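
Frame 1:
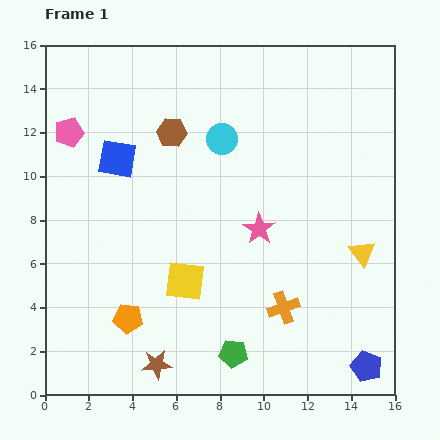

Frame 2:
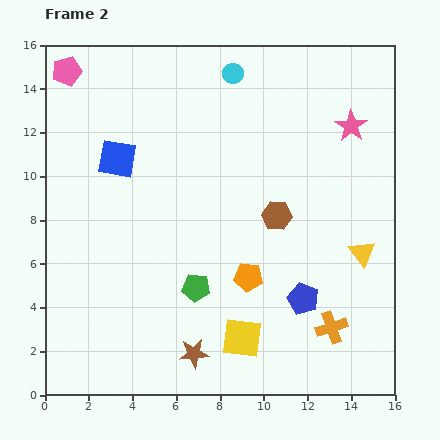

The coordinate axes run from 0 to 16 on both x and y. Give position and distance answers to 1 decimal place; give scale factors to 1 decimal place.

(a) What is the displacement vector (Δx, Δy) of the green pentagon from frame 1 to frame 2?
(-1.7, 3.0)

The green pentagon was at (8.6, 1.9) in frame 1 and (6.9, 4.9) in frame 2.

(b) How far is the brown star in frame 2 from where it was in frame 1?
1.8

The brown star moved from (5.1, 1.4) to (6.8, 1.9), a distance of √(1.7² + 0.5²) ≈ 1.8.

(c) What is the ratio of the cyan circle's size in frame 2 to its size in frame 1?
0.7×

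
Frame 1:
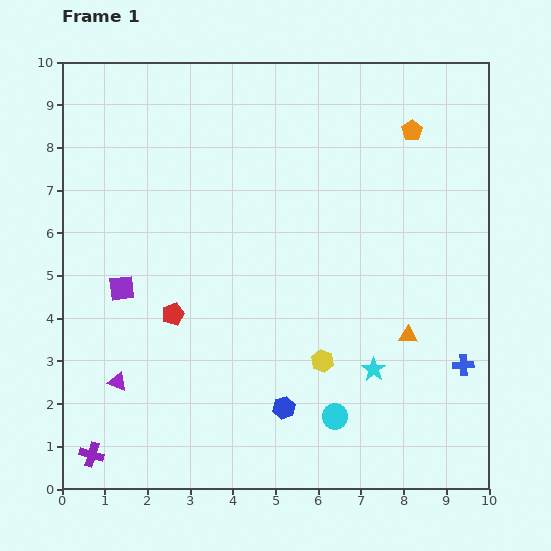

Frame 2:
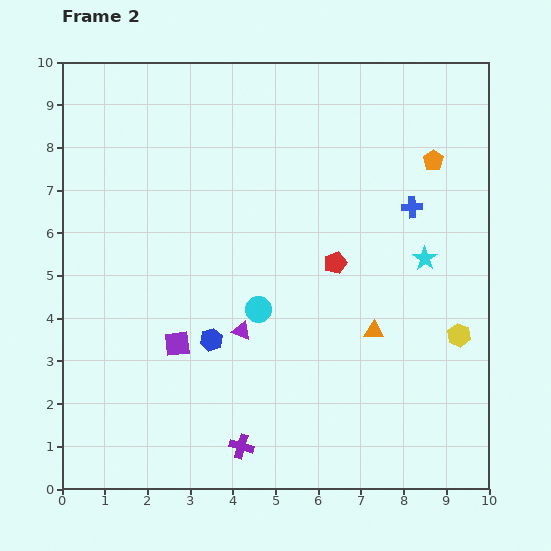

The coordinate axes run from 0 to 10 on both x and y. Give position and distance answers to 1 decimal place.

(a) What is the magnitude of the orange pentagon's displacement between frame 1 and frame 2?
0.9

The orange pentagon moved from (8.2, 8.4) to (8.7, 7.7), a distance of √(0.5² + 0.7²) ≈ 0.9.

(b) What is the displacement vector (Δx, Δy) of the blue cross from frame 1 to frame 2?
(-1.2, 3.7)

The blue cross was at (9.4, 2.9) in frame 1 and (8.2, 6.6) in frame 2.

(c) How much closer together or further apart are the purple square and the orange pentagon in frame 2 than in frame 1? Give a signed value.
-0.3

Distance in frame 1: 7.7. Distance in frame 2: 7.4.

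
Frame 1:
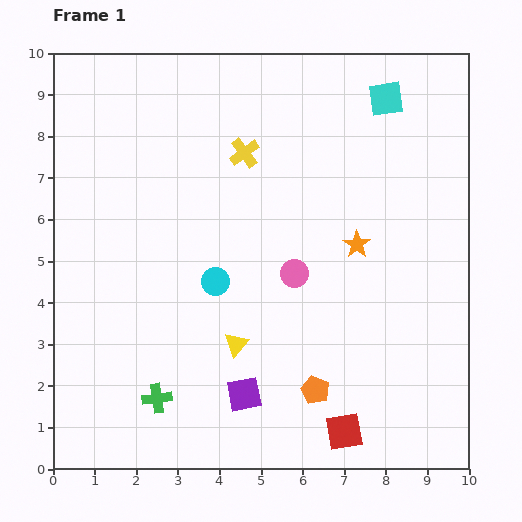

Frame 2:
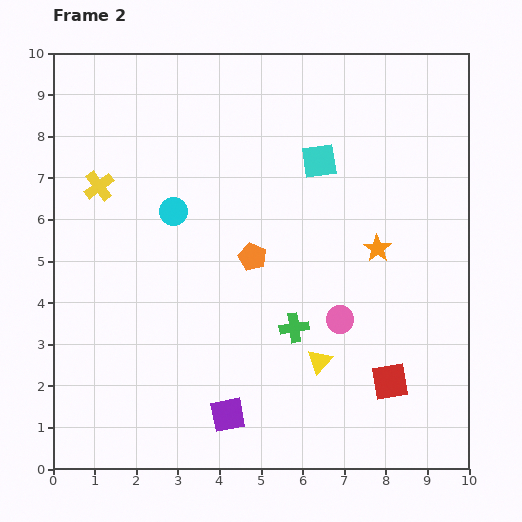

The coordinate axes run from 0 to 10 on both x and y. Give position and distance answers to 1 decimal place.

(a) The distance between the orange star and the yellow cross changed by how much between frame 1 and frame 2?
+3.4

Distance in frame 1: 3.5. Distance in frame 2: 6.9.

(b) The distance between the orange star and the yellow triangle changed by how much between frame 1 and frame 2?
-0.8

Distance in frame 1: 3.8. Distance in frame 2: 3.0.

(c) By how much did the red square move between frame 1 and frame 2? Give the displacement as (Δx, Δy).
(1.1, 1.2)

The red square was at (7.0, 0.9) in frame 1 and (8.1, 2.1) in frame 2.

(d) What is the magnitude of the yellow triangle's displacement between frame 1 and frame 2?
2.0

The yellow triangle moved from (4.4, 3.0) to (6.4, 2.6), a distance of √(2.0² + 0.4²) ≈ 2.0.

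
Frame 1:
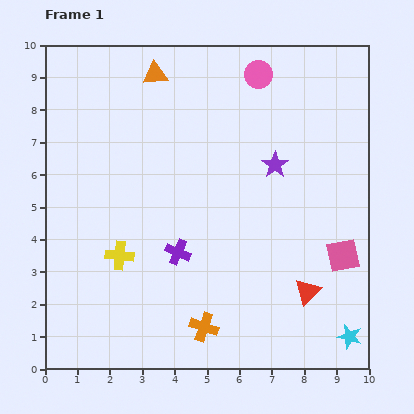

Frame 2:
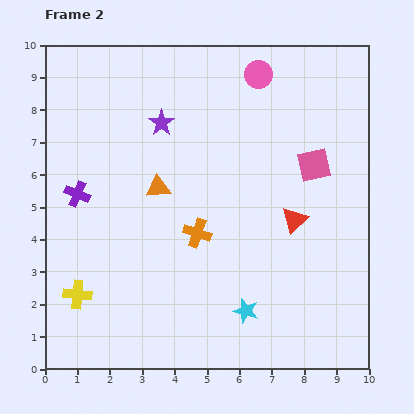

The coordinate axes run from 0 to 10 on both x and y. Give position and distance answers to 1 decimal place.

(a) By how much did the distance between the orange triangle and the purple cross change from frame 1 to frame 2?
-3.0

Distance in frame 1: 5.5. Distance in frame 2: 2.5.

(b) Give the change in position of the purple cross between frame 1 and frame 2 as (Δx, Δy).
(-3.1, 1.8)

The purple cross was at (4.1, 3.6) in frame 1 and (1.0, 5.4) in frame 2.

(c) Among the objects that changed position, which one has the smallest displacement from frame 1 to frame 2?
the yellow cross

(moved 1.8)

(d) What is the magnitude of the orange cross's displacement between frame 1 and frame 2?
2.9

The orange cross moved from (4.9, 1.3) to (4.7, 4.2), a distance of √(0.2² + 2.9²) ≈ 2.9.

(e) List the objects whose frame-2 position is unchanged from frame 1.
the pink circle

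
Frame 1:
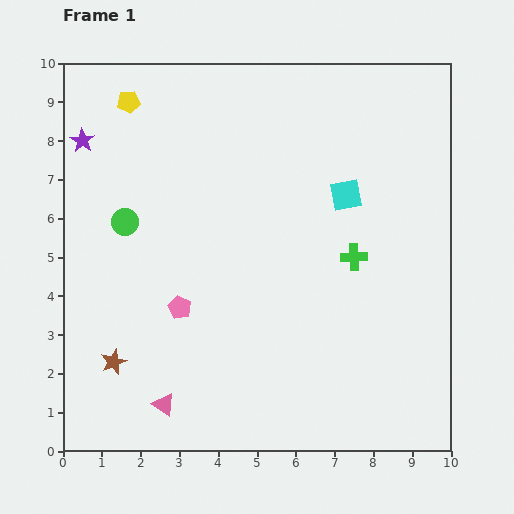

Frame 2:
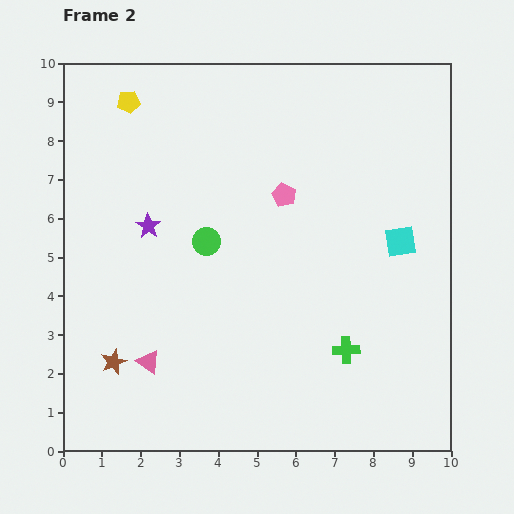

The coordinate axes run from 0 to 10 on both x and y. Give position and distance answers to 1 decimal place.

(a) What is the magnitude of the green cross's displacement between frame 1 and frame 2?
2.4

The green cross moved from (7.5, 5.0) to (7.3, 2.6), a distance of √(0.2² + 2.4²) ≈ 2.4.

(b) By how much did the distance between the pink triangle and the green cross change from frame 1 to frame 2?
-1.1

Distance in frame 1: 6.2. Distance in frame 2: 5.1.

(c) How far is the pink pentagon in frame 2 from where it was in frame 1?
4.0

The pink pentagon moved from (3.0, 3.7) to (5.7, 6.6), a distance of √(2.7² + 2.9²) ≈ 4.0.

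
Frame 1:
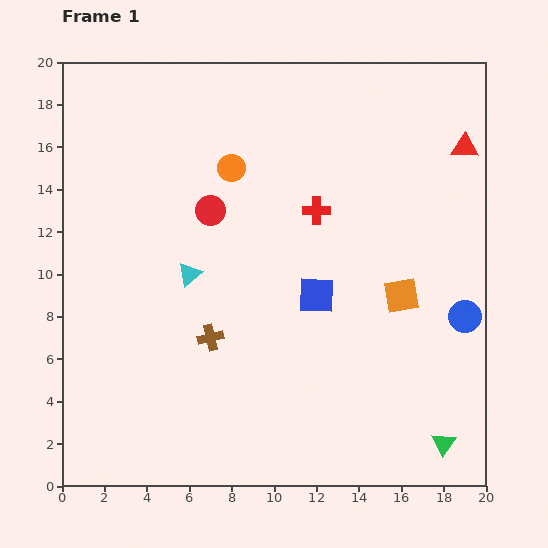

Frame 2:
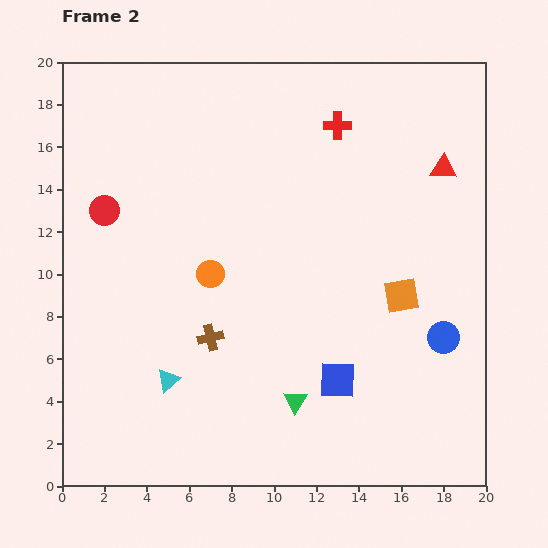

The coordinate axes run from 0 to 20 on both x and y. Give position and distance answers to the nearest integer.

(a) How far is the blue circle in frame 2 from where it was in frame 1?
1

The blue circle moved from (19, 8) to (18, 7), a distance of √(1² + 1²) ≈ 1.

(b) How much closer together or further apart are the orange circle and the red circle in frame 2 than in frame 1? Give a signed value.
+4

Distance in frame 1: 2. Distance in frame 2: 6.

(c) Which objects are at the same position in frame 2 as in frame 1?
the orange square, the brown cross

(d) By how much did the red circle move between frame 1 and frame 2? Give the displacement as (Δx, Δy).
(-5, 0)

The red circle was at (7, 13) in frame 1 and (2, 13) in frame 2.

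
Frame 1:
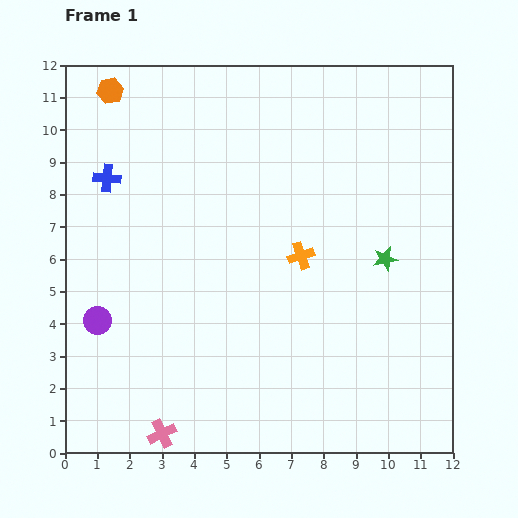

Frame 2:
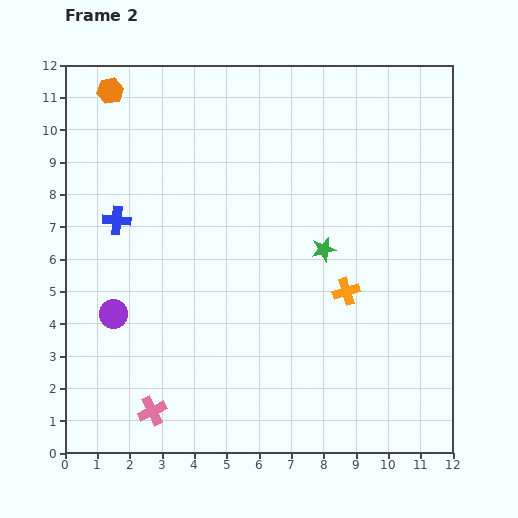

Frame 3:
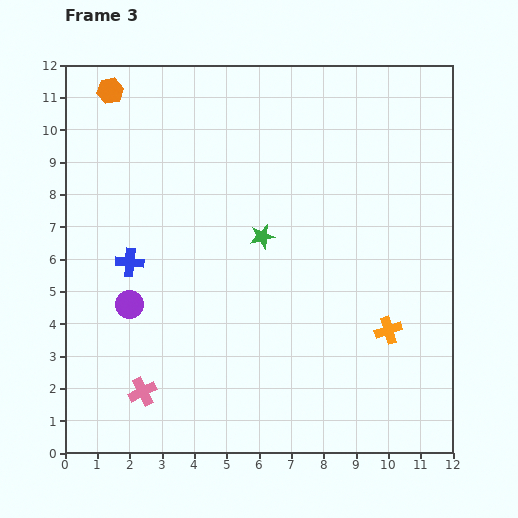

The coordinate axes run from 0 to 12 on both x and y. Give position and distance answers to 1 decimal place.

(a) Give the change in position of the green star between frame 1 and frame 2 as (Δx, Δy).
(-1.9, 0.3)

The green star was at (9.9, 6.0) in frame 1 and (8.0, 6.3) in frame 2.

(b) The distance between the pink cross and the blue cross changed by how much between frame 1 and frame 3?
-4.1

Distance in frame 1: 8.1. Distance in frame 3: 4.0.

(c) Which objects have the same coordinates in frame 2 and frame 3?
the orange hexagon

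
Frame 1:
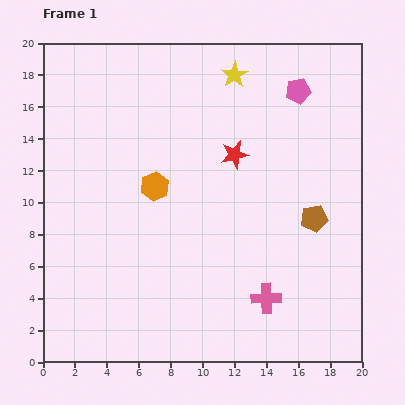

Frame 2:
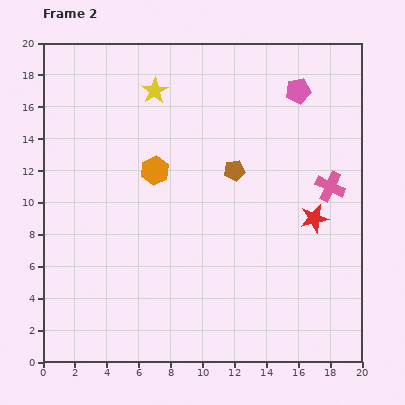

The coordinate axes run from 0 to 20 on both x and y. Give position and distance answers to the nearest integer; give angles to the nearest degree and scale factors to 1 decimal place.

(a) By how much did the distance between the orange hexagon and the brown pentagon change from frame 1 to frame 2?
-5

Distance in frame 1: 10. Distance in frame 2: 5.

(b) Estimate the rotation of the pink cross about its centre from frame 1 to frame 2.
26° clockwise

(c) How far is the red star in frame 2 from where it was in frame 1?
6

The red star moved from (12, 13) to (17, 9), a distance of √(5² + 4²) ≈ 6.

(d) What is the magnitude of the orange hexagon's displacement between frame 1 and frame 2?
1

The orange hexagon moved from (7, 11) to (7, 12), a distance of √(0² + 1²) ≈ 1.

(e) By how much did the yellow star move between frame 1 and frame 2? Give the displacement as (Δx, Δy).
(-5, -1)

The yellow star was at (12, 18) in frame 1 and (7, 17) in frame 2.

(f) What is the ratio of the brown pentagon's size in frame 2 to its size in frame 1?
0.8×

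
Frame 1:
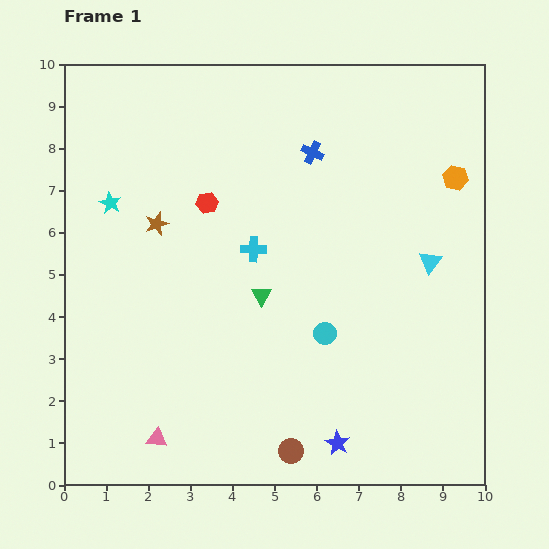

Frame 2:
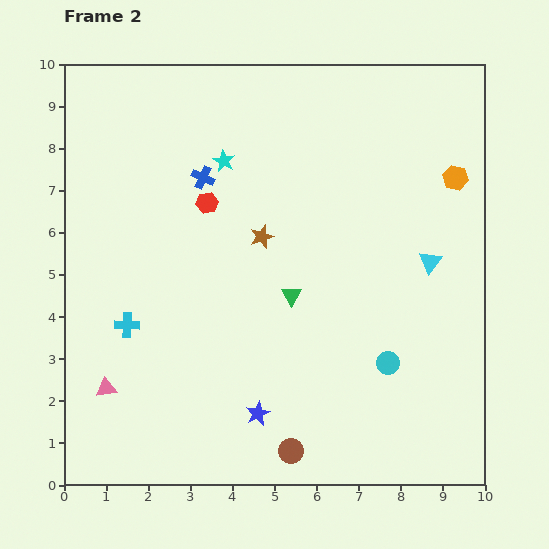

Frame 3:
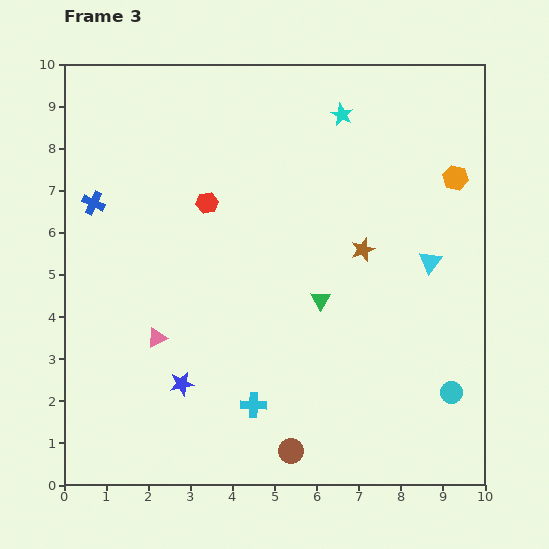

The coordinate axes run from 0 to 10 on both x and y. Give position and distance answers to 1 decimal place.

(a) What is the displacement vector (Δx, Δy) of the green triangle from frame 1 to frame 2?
(0.7, 0.0)

The green triangle was at (4.7, 4.5) in frame 1 and (5.4, 4.5) in frame 2.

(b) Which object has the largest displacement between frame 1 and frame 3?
the cyan star

(moved 5.9; next 5.3)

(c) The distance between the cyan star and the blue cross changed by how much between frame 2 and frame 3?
+5.7

Distance in frame 2: 0.6. Distance in frame 3: 6.3.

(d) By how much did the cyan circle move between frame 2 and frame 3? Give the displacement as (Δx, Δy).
(1.5, -0.7)

The cyan circle was at (7.7, 2.9) in frame 2 and (9.2, 2.2) in frame 3.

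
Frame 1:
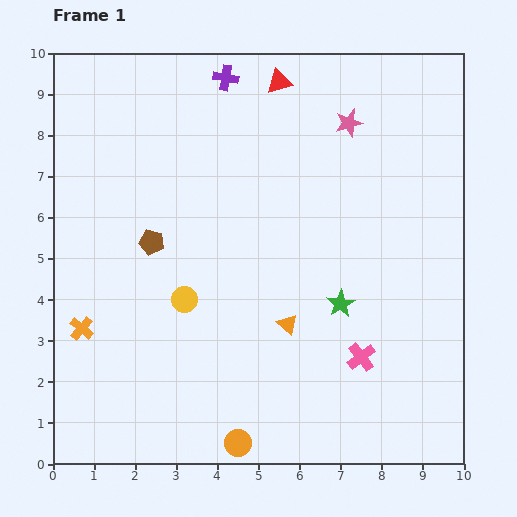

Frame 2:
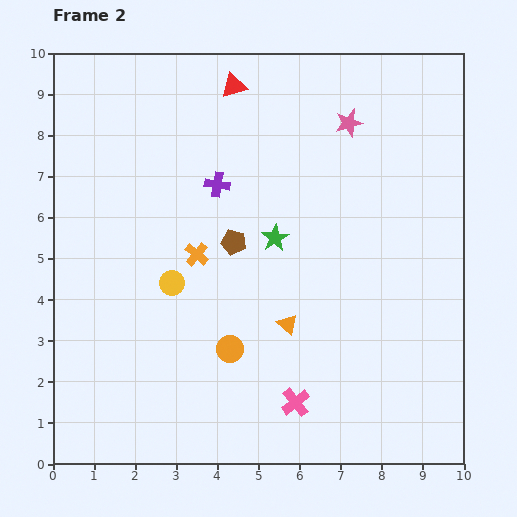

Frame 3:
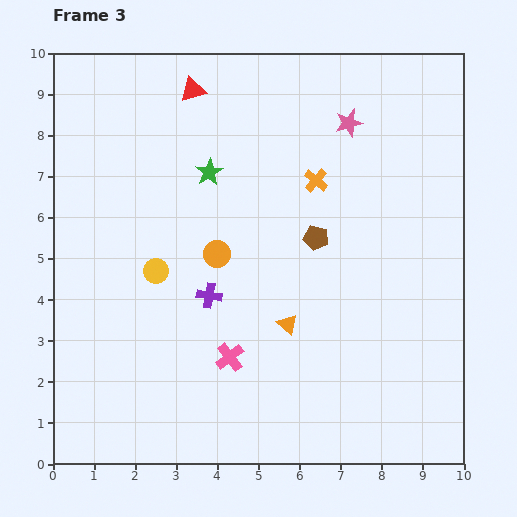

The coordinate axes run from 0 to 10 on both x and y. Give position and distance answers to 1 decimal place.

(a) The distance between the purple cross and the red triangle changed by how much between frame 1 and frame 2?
+1.1

Distance in frame 1: 1.3. Distance in frame 2: 2.4.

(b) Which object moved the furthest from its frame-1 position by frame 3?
the orange cross

(moved 6.7; next 5.3)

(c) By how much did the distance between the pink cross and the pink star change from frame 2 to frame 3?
-0.5

Distance in frame 2: 6.9. Distance in frame 3: 6.4.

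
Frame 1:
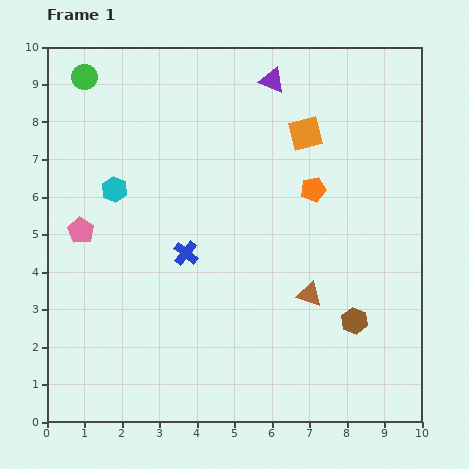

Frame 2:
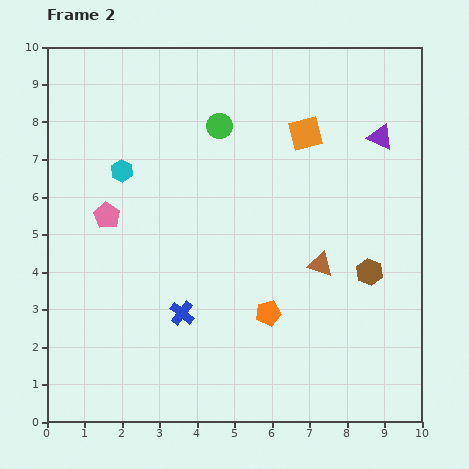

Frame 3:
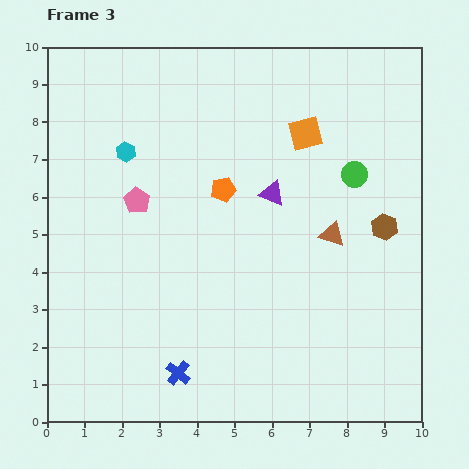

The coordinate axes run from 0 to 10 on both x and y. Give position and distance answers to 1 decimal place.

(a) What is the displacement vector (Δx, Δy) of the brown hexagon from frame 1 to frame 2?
(0.4, 1.3)

The brown hexagon was at (8.2, 2.7) in frame 1 and (8.6, 4.0) in frame 2.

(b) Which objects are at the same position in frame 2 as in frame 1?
the orange square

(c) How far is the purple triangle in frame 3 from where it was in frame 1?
3.0

The purple triangle moved from (6.0, 9.1) to (6.0, 6.1), a distance of √(0.0² + 3.0²) ≈ 3.0.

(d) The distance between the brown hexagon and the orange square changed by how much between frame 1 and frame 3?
-1.9

Distance in frame 1: 5.2. Distance in frame 3: 3.3.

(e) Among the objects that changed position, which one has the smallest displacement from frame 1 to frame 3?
the cyan hexagon

(moved 1.0)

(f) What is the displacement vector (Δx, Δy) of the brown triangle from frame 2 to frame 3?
(0.3, 0.8)

The brown triangle was at (7.3, 4.2) in frame 2 and (7.6, 5.0) in frame 3.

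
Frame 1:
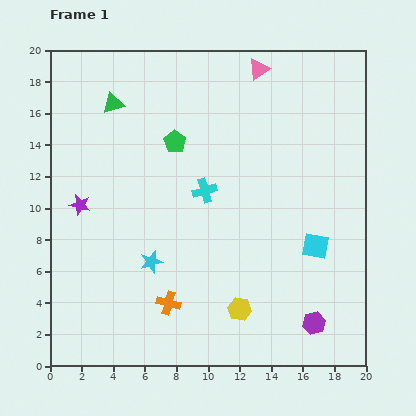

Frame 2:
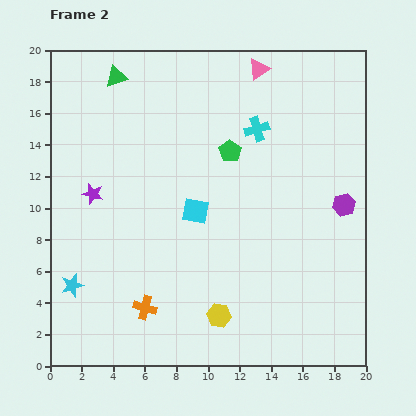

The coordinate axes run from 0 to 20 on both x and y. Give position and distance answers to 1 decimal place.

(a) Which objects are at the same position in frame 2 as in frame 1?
the pink triangle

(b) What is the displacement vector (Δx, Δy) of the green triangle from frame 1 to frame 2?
(0.2, 1.7)

The green triangle was at (4.0, 16.6) in frame 1 and (4.2, 18.3) in frame 2.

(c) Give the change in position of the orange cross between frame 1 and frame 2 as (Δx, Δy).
(-1.5, -0.3)

The orange cross was at (7.5, 4.0) in frame 1 and (6.0, 3.7) in frame 2.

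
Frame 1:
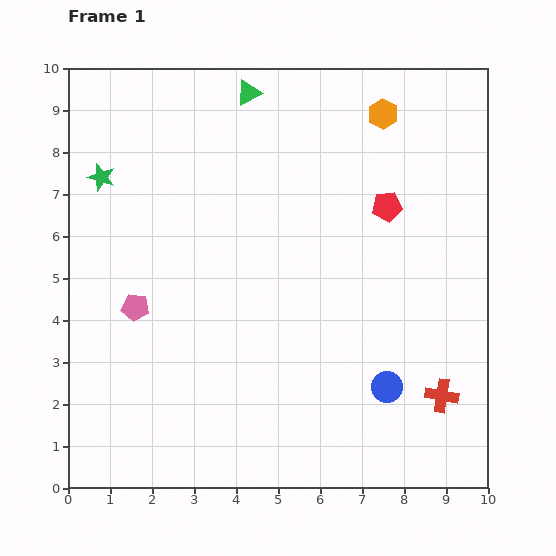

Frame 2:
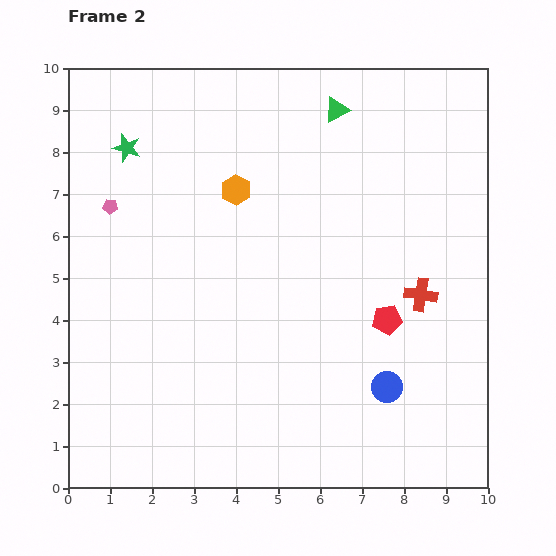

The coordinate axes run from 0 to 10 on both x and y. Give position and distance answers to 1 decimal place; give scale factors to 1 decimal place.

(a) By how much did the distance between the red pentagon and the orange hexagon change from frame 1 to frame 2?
+2.6

Distance in frame 1: 2.2. Distance in frame 2: 4.8.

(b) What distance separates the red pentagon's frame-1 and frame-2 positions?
2.7

The red pentagon moved from (7.6, 6.7) to (7.6, 4.0), a distance of √(0.0² + 2.7²) ≈ 2.7.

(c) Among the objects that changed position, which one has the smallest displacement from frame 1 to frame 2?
the green star

(moved 0.9)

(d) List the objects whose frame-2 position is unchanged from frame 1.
the blue circle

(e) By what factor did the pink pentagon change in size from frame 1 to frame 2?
0.6×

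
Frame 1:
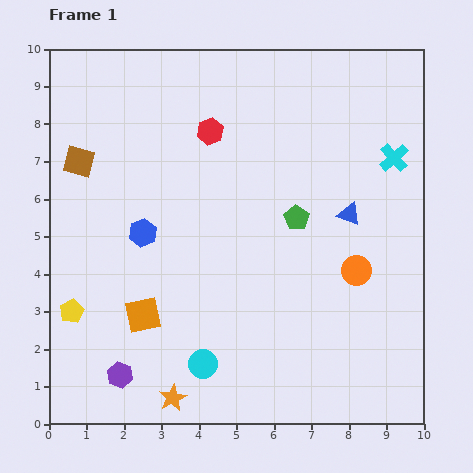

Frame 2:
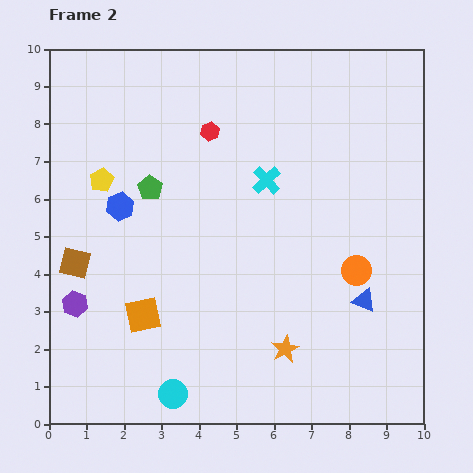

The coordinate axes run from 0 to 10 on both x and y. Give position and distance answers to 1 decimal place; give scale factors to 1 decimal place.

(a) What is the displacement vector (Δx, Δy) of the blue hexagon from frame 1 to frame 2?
(-0.6, 0.7)

The blue hexagon was at (2.5, 5.1) in frame 1 and (1.9, 5.8) in frame 2.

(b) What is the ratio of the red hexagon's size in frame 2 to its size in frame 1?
0.7×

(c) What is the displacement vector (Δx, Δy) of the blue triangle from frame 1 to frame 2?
(0.4, -2.3)

The blue triangle was at (8.0, 5.6) in frame 1 and (8.4, 3.3) in frame 2.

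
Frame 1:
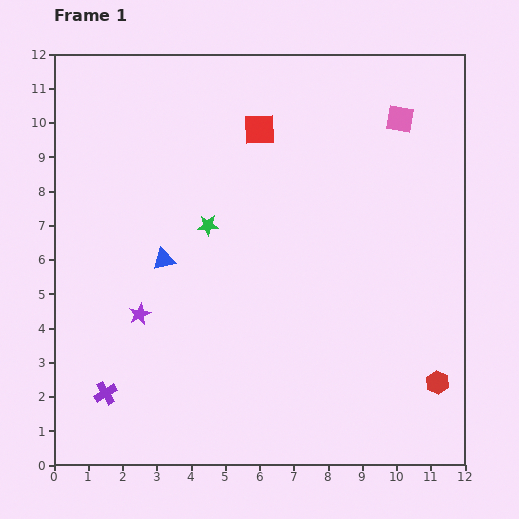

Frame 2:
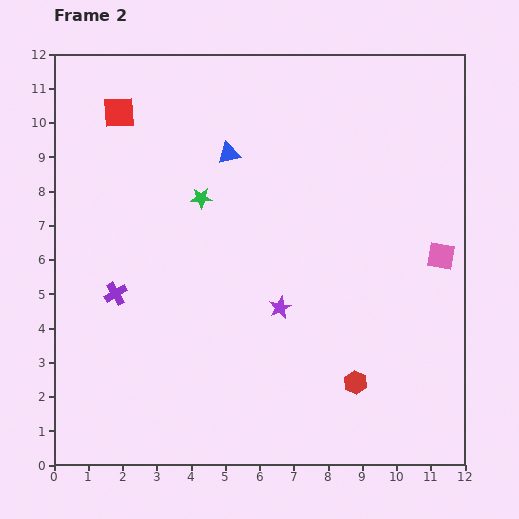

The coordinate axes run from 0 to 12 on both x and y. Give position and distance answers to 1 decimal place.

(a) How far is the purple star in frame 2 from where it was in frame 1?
4.1

The purple star moved from (2.5, 4.4) to (6.6, 4.6), a distance of √(4.1² + 0.2²) ≈ 4.1.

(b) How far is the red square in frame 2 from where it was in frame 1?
4.1

The red square moved from (6.0, 9.8) to (1.9, 10.3), a distance of √(4.1² + 0.5²) ≈ 4.1.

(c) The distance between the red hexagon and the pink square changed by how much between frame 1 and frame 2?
-3.3

Distance in frame 1: 7.8. Distance in frame 2: 4.5.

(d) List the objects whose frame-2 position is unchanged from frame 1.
none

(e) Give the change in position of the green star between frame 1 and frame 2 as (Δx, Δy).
(-0.2, 0.8)

The green star was at (4.5, 7.0) in frame 1 and (4.3, 7.8) in frame 2.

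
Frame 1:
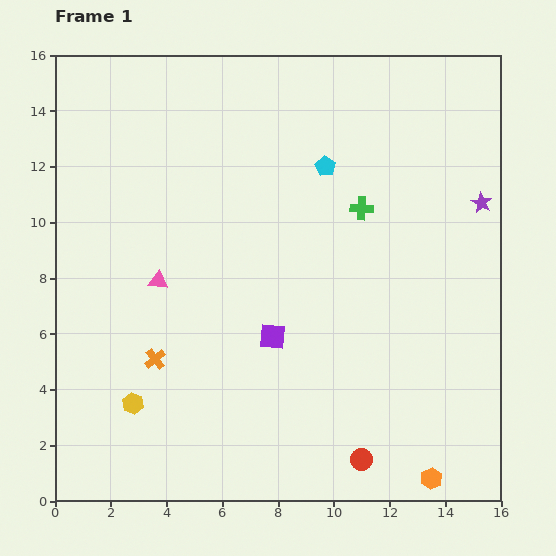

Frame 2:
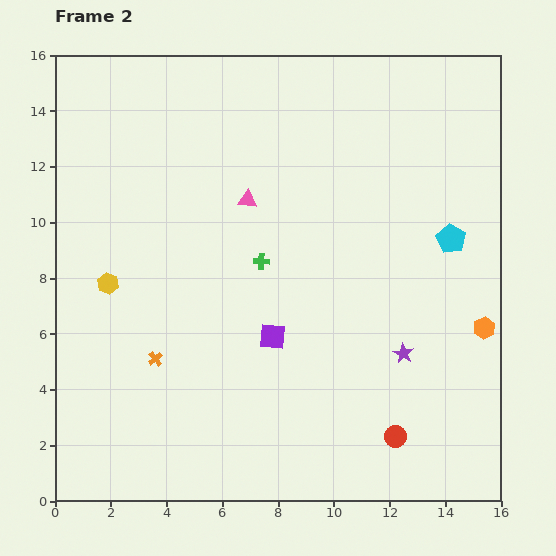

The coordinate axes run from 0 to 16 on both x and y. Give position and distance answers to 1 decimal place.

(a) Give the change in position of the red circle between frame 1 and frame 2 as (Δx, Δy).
(1.2, 0.8)

The red circle was at (11.0, 1.5) in frame 1 and (12.2, 2.3) in frame 2.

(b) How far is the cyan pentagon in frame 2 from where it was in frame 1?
5.2

The cyan pentagon moved from (9.7, 12.0) to (14.2, 9.4), a distance of √(4.5² + 2.6²) ≈ 5.2.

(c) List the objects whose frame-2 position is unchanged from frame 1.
the purple square, the orange cross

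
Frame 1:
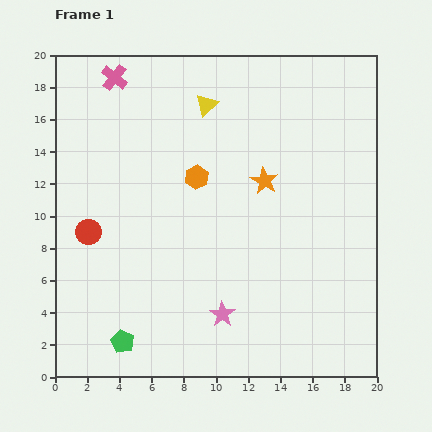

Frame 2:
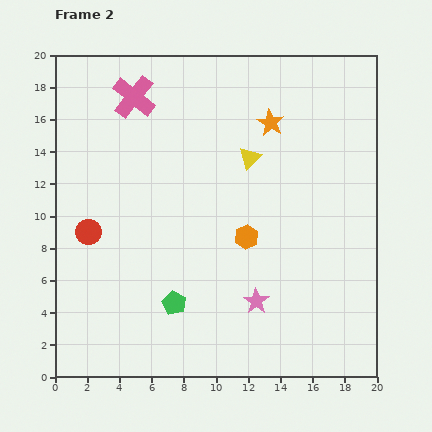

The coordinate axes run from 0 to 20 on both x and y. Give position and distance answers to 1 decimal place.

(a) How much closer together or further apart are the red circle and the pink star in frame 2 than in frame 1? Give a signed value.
+1.6

Distance in frame 1: 9.7. Distance in frame 2: 11.3.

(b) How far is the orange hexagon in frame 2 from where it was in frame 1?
4.8

The orange hexagon moved from (8.8, 12.4) to (11.9, 8.7), a distance of √(3.1² + 3.7²) ≈ 4.8.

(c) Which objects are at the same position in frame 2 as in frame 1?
the red circle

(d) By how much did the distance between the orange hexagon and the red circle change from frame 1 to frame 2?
+2.3

Distance in frame 1: 7.5. Distance in frame 2: 9.8.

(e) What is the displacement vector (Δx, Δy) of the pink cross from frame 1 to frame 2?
(1.2, -1.2)

The pink cross was at (3.7, 18.6) in frame 1 and (4.9, 17.4) in frame 2.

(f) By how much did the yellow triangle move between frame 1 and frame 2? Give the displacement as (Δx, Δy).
(2.7, -3.3)

The yellow triangle was at (9.4, 16.9) in frame 1 and (12.1, 13.6) in frame 2.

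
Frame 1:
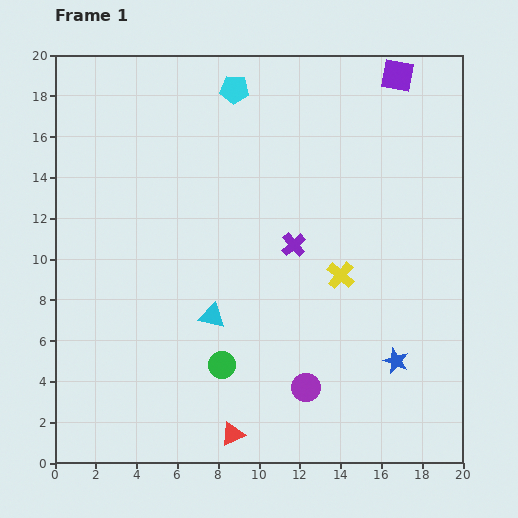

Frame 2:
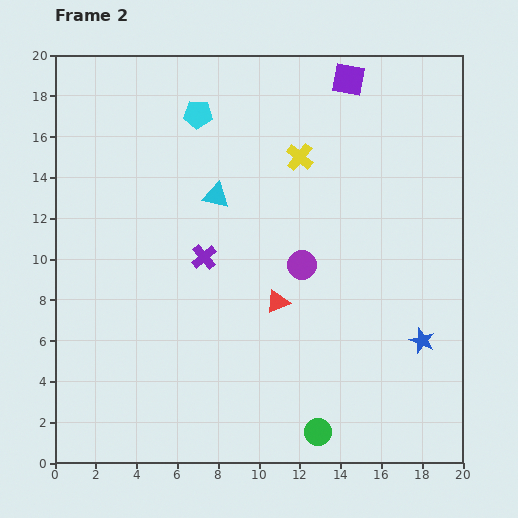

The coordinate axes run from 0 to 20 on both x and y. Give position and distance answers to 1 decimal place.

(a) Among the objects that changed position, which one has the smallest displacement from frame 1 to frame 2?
the blue star

(moved 1.6)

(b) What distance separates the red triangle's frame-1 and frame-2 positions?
6.9

The red triangle moved from (8.7, 1.4) to (10.9, 7.9), a distance of √(2.2² + 6.5²) ≈ 6.9.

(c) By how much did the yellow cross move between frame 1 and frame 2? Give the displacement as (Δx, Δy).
(-2.0, 5.8)

The yellow cross was at (14.0, 9.2) in frame 1 and (12.0, 15.0) in frame 2.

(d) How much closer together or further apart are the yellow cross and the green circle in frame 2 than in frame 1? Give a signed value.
+6.2

Distance in frame 1: 7.3. Distance in frame 2: 13.5.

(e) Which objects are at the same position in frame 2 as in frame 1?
none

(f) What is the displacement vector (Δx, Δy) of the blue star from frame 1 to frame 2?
(1.3, 1.0)

The blue star was at (16.7, 5.0) in frame 1 and (18.0, 6.0) in frame 2.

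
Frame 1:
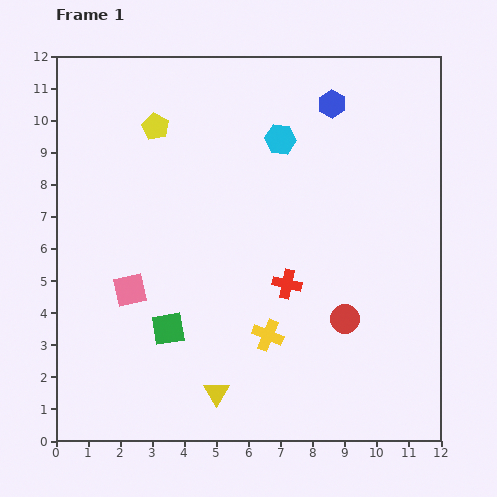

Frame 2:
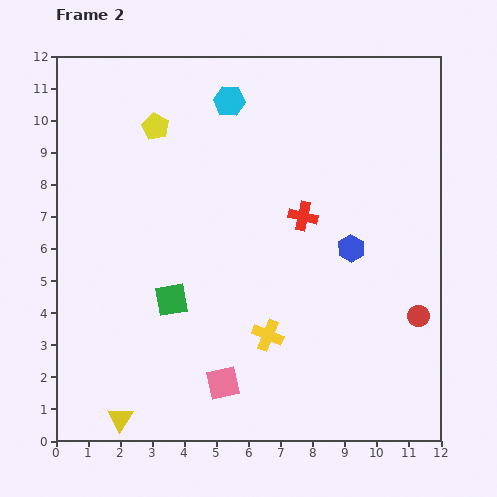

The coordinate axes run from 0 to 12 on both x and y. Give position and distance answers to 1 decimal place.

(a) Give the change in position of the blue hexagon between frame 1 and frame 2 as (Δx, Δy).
(0.6, -4.5)

The blue hexagon was at (8.6, 10.5) in frame 1 and (9.2, 6.0) in frame 2.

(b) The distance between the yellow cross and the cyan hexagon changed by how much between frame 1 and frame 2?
+1.3

Distance in frame 1: 6.1. Distance in frame 2: 7.4.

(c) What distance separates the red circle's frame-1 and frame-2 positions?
2.3

The red circle moved from (9.0, 3.8) to (11.3, 3.9), a distance of √(2.3² + 0.1²) ≈ 2.3.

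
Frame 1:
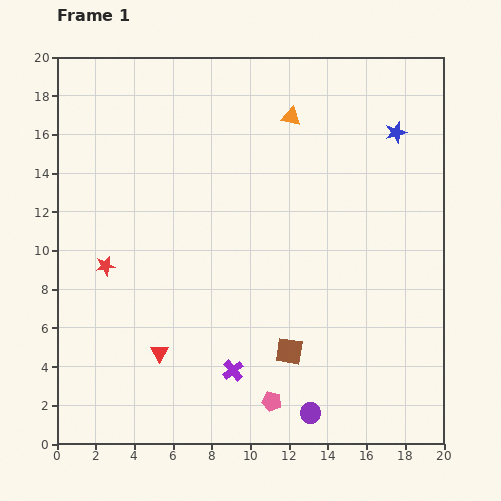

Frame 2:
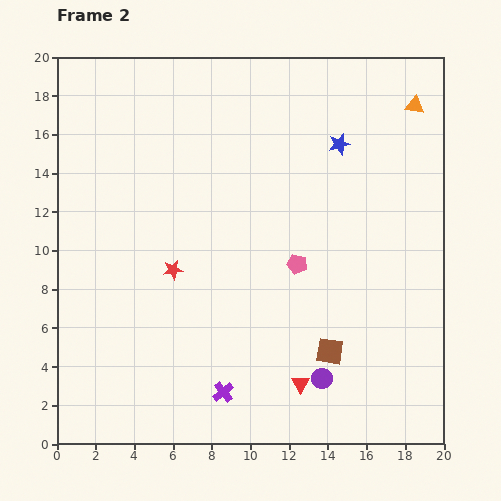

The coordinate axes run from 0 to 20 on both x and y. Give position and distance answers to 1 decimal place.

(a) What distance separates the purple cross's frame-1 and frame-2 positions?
1.2

The purple cross moved from (9.1, 3.8) to (8.6, 2.7), a distance of √(0.5² + 1.1²) ≈ 1.2.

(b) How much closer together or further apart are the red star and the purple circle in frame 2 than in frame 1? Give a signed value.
-3.5

Distance in frame 1: 13.0. Distance in frame 2: 9.5.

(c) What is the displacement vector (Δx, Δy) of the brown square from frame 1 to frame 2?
(2.1, 0.0)

The brown square was at (12.0, 4.8) in frame 1 and (14.1, 4.8) in frame 2.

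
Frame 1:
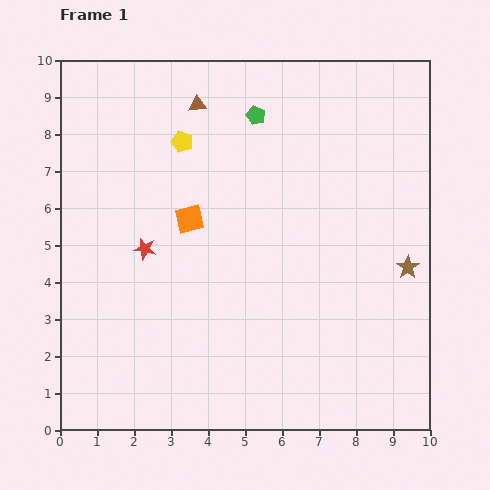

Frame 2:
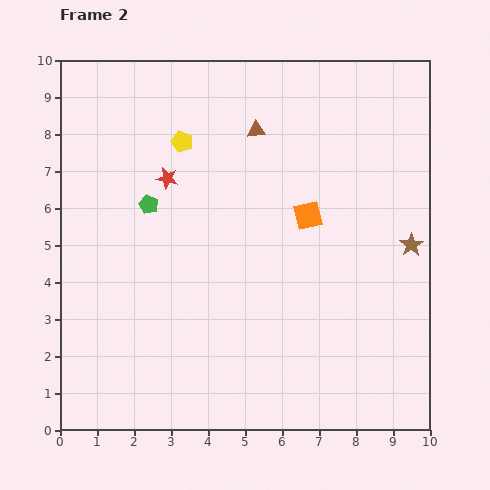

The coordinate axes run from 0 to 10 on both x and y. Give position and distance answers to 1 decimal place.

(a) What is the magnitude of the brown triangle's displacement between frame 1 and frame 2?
1.7

The brown triangle moved from (3.7, 8.8) to (5.3, 8.1), a distance of √(1.6² + 0.7²) ≈ 1.7.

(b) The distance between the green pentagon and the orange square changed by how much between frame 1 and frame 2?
+1.0

Distance in frame 1: 3.3. Distance in frame 2: 4.3.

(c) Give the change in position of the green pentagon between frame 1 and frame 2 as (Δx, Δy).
(-2.9, -2.4)

The green pentagon was at (5.3, 8.5) in frame 1 and (2.4, 6.1) in frame 2.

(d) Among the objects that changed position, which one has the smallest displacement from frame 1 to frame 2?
the brown star

(moved 0.6)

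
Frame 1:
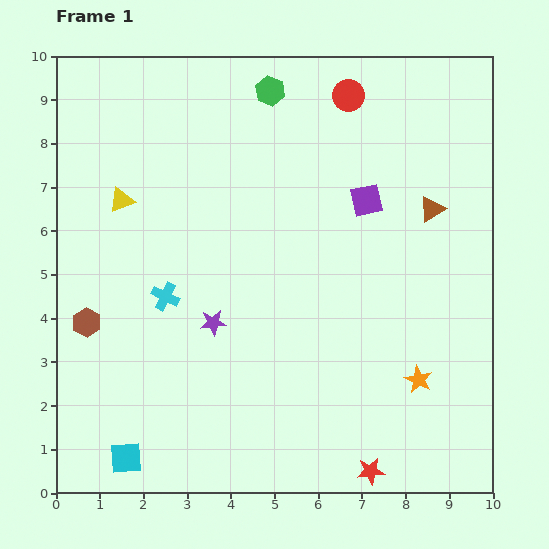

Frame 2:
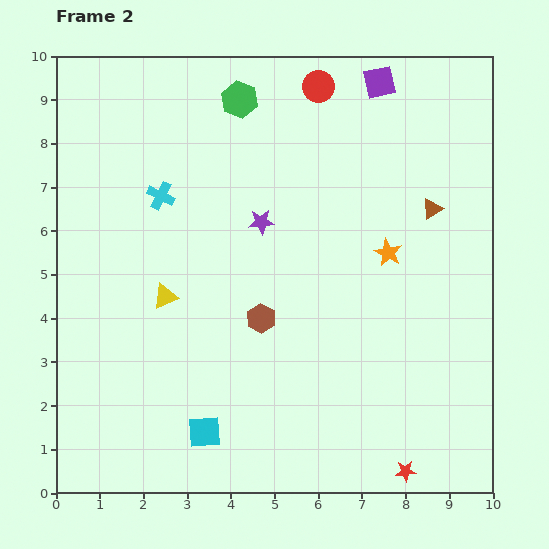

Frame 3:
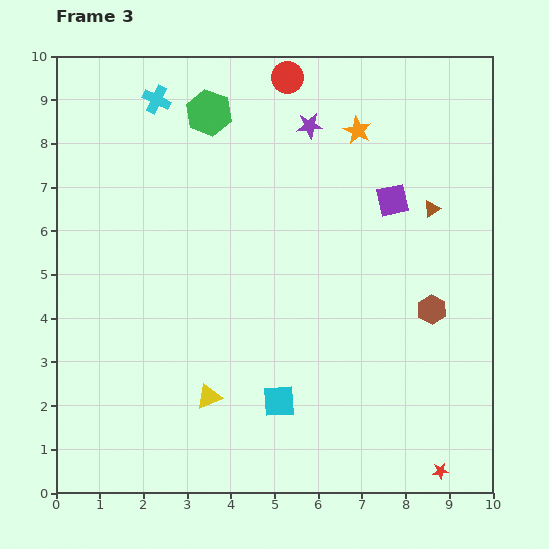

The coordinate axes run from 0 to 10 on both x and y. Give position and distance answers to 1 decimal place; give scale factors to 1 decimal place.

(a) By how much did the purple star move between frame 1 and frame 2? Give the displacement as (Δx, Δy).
(1.1, 2.3)

The purple star was at (3.6, 3.9) in frame 1 and (4.7, 6.2) in frame 2.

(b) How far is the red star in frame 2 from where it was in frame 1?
0.8

The red star moved from (7.2, 0.5) to (8.0, 0.5), a distance of √(0.8² + 0.0²) ≈ 0.8.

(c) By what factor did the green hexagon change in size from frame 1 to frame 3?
1.5×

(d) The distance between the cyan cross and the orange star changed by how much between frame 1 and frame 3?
-1.4

Distance in frame 1: 6.1. Distance in frame 3: 4.7.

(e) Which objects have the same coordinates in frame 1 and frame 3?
the brown triangle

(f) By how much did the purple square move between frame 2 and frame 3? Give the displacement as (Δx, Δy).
(0.3, -2.7)

The purple square was at (7.4, 9.4) in frame 2 and (7.7, 6.7) in frame 3.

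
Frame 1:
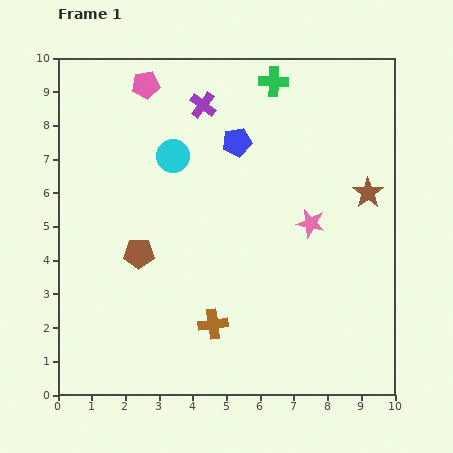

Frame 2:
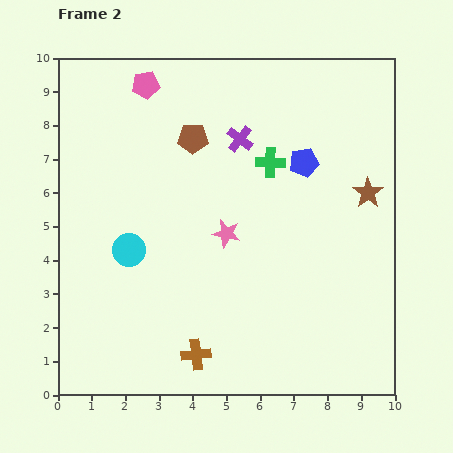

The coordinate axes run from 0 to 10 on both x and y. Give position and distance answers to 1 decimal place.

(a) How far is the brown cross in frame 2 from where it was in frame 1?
1.0

The brown cross moved from (4.6, 2.1) to (4.1, 1.2), a distance of √(0.5² + 0.9²) ≈ 1.0.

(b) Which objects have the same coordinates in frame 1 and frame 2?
the brown star, the pink pentagon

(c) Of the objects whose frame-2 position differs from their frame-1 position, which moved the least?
the brown cross

(moved 1.0)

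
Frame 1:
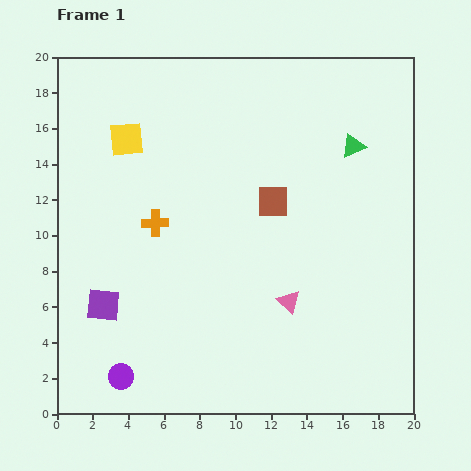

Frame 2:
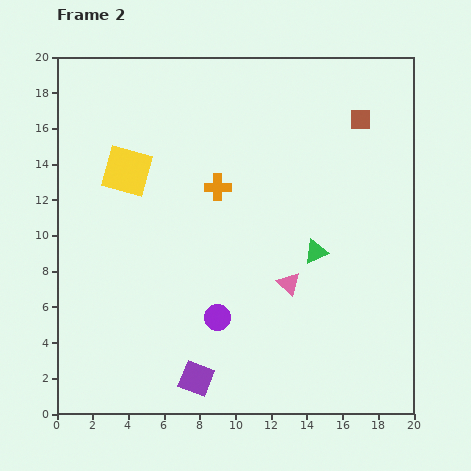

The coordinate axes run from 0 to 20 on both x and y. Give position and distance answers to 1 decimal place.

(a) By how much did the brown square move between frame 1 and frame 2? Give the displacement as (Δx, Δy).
(4.9, 4.6)

The brown square was at (12.1, 11.9) in frame 1 and (17.0, 16.5) in frame 2.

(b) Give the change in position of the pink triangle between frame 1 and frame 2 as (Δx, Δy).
(0.0, 1.0)

The pink triangle was at (13.0, 6.3) in frame 1 and (13.0, 7.3) in frame 2.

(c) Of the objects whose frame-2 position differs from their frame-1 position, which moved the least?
the pink triangle

(moved 1.0)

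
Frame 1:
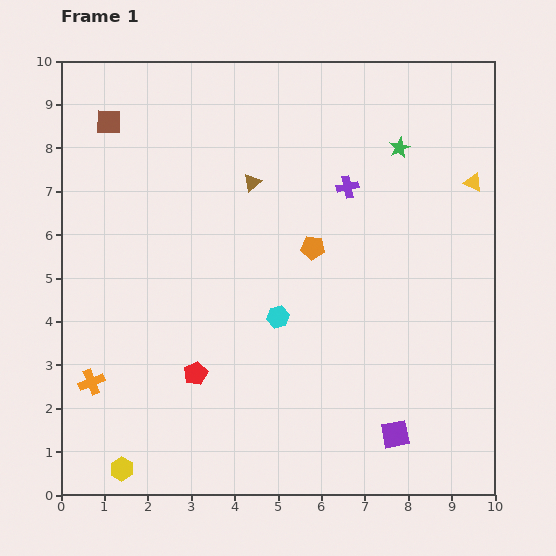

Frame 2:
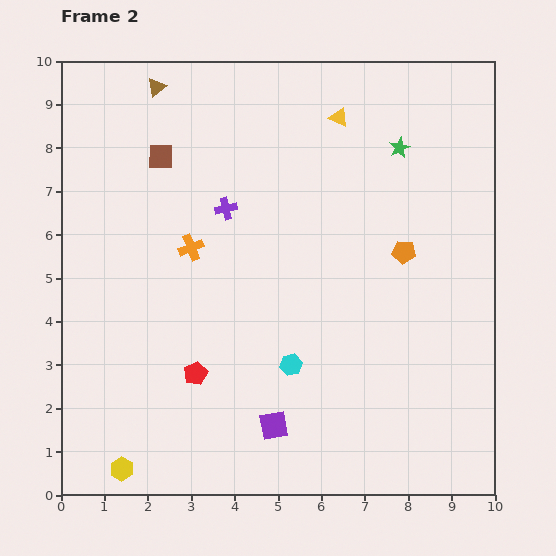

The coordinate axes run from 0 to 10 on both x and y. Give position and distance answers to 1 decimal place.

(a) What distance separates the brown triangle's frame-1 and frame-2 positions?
3.1

The brown triangle moved from (4.4, 7.2) to (2.2, 9.4), a distance of √(2.2² + 2.2²) ≈ 3.1.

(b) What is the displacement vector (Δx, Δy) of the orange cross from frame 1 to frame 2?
(2.3, 3.1)

The orange cross was at (0.7, 2.6) in frame 1 and (3.0, 5.7) in frame 2.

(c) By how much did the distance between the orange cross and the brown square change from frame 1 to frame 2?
-3.8

Distance in frame 1: 6.0. Distance in frame 2: 2.2.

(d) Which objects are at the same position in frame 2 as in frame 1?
the green star, the yellow hexagon, the red pentagon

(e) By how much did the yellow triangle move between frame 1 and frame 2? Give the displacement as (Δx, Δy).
(-3.1, 1.5)

The yellow triangle was at (9.5, 7.2) in frame 1 and (6.4, 8.7) in frame 2.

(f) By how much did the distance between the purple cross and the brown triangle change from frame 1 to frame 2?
+1.0

Distance in frame 1: 2.2. Distance in frame 2: 3.2.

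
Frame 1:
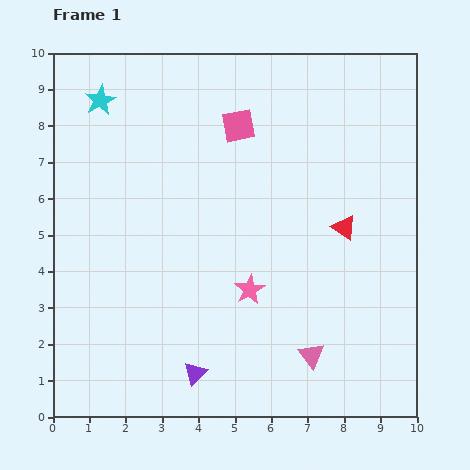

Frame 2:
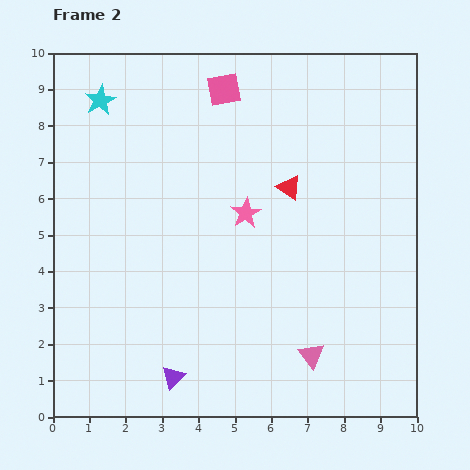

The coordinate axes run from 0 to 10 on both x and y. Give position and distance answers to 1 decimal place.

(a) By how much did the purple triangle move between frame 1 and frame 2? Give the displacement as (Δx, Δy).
(-0.6, -0.1)

The purple triangle was at (3.9, 1.2) in frame 1 and (3.3, 1.1) in frame 2.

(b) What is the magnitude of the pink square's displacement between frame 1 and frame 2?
1.1

The pink square moved from (5.1, 8.0) to (4.7, 9.0), a distance of √(0.4² + 1.0²) ≈ 1.1.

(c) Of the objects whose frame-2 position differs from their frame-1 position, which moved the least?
the purple triangle

(moved 0.6)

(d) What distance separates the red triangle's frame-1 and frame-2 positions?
1.9

The red triangle moved from (8.0, 5.2) to (6.5, 6.3), a distance of √(1.5² + 1.1²) ≈ 1.9.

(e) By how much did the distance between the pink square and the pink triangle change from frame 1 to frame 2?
+1.1

Distance in frame 1: 6.6. Distance in frame 2: 7.7.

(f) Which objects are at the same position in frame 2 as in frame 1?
the pink triangle, the cyan star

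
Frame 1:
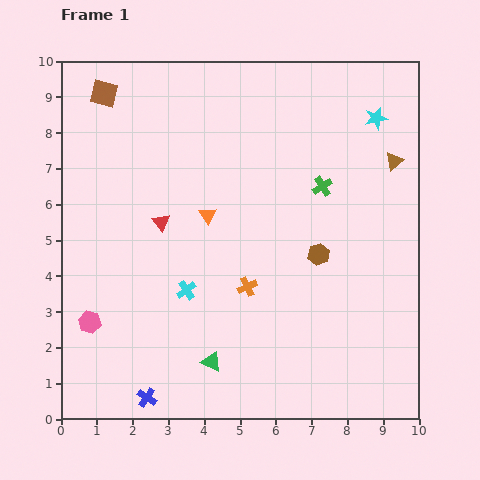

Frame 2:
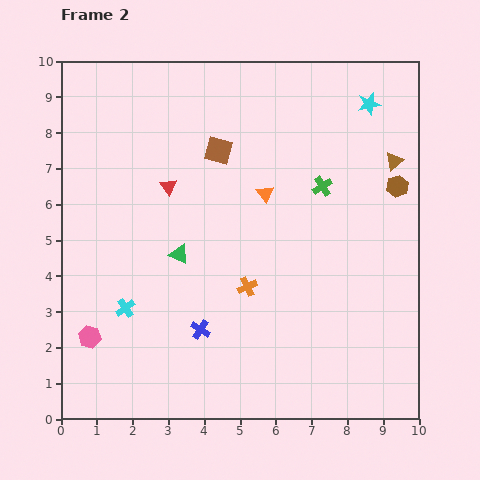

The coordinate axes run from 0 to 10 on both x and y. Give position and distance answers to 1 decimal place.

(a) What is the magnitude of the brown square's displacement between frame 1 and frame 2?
3.6

The brown square moved from (1.2, 9.1) to (4.4, 7.5), a distance of √(3.2² + 1.6²) ≈ 3.6.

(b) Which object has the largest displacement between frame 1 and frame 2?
the brown square

(moved 3.6; next 3.1)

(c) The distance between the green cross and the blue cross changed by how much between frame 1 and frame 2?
-2.5

Distance in frame 1: 7.7. Distance in frame 2: 5.2.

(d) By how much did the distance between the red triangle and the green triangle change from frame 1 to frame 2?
-2.2

Distance in frame 1: 4.1. Distance in frame 2: 1.9.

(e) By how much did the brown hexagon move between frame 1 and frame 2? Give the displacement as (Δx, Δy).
(2.2, 1.9)

The brown hexagon was at (7.2, 4.6) in frame 1 and (9.4, 6.5) in frame 2.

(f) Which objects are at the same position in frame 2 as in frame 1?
the orange cross, the green cross, the brown triangle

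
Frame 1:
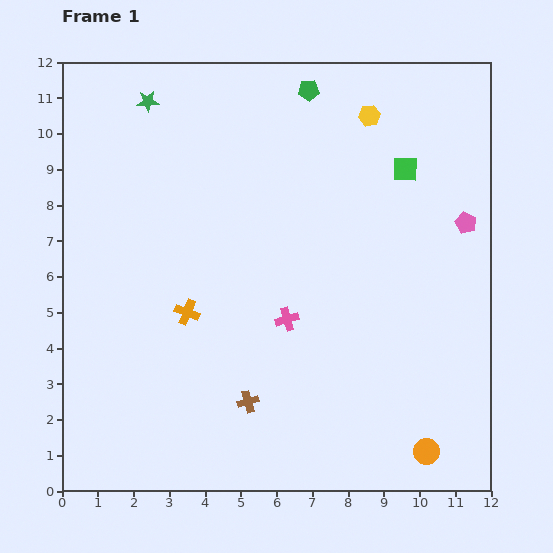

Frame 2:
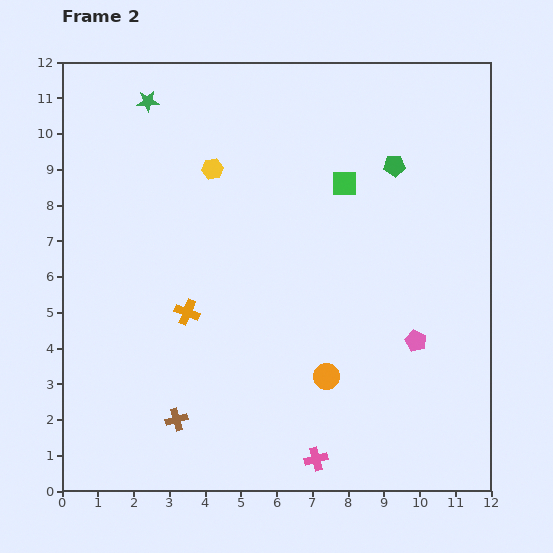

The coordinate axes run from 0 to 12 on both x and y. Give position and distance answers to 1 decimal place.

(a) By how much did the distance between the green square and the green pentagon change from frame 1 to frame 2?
-2.0

Distance in frame 1: 3.5. Distance in frame 2: 1.5.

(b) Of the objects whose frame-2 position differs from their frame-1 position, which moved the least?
the green square

(moved 1.7)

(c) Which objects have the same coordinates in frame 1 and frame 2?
the green star, the orange cross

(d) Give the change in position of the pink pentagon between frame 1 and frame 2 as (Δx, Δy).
(-1.4, -3.3)

The pink pentagon was at (11.3, 7.5) in frame 1 and (9.9, 4.2) in frame 2.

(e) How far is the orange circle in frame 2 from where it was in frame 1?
3.5

The orange circle moved from (10.2, 1.1) to (7.4, 3.2), a distance of √(2.8² + 2.1²) ≈ 3.5.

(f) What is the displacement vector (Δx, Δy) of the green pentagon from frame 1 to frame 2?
(2.4, -2.1)

The green pentagon was at (6.9, 11.2) in frame 1 and (9.3, 9.1) in frame 2.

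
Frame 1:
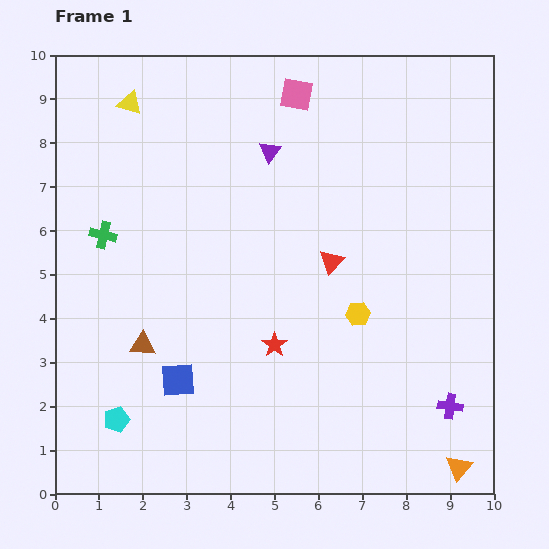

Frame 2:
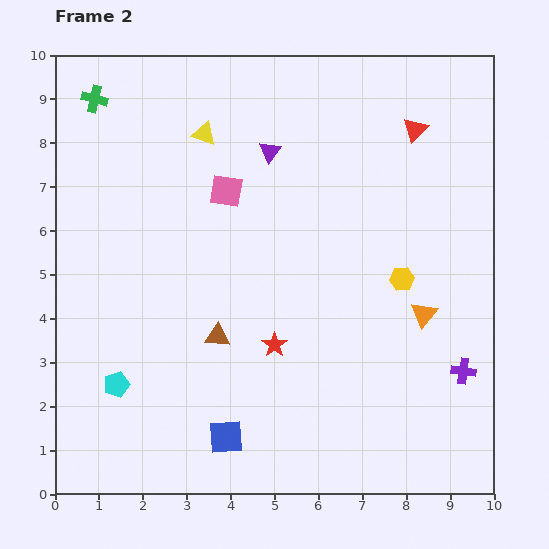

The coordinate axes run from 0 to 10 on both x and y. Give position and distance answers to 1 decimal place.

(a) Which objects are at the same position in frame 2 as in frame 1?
the red star, the purple triangle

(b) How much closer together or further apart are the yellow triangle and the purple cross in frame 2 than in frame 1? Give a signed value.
-2.0

Distance in frame 1: 10.0. Distance in frame 2: 8.0.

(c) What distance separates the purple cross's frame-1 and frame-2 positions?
0.9

The purple cross moved from (9.0, 2.0) to (9.3, 2.8), a distance of √(0.3² + 0.8²) ≈ 0.9.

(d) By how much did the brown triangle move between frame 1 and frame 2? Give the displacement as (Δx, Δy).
(1.7, 0.2)

The brown triangle was at (2.0, 3.4) in frame 1 and (3.7, 3.6) in frame 2.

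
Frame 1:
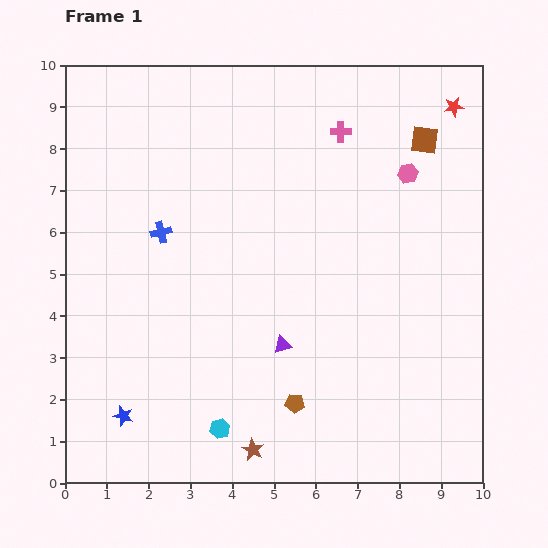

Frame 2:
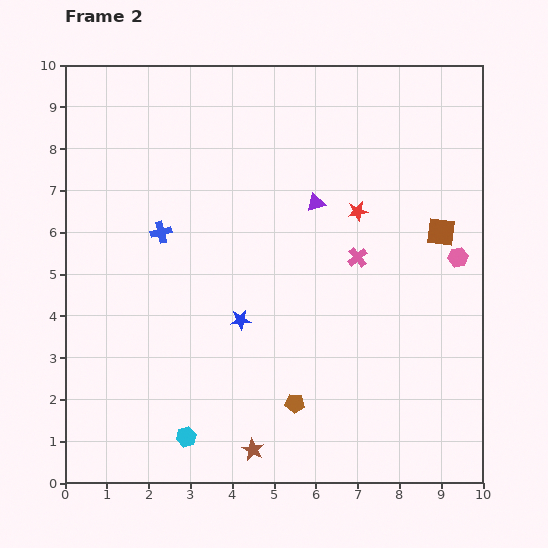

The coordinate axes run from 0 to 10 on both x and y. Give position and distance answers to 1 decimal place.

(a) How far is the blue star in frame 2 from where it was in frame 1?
3.6

The blue star moved from (1.4, 1.6) to (4.2, 3.9), a distance of √(2.8² + 2.3²) ≈ 3.6.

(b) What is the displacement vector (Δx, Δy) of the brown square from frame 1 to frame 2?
(0.4, -2.2)

The brown square was at (8.6, 8.2) in frame 1 and (9.0, 6.0) in frame 2.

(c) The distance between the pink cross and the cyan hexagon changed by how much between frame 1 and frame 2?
-1.8

Distance in frame 1: 7.7. Distance in frame 2: 5.9.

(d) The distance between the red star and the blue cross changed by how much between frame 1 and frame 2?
-2.9

Distance in frame 1: 7.6. Distance in frame 2: 4.7.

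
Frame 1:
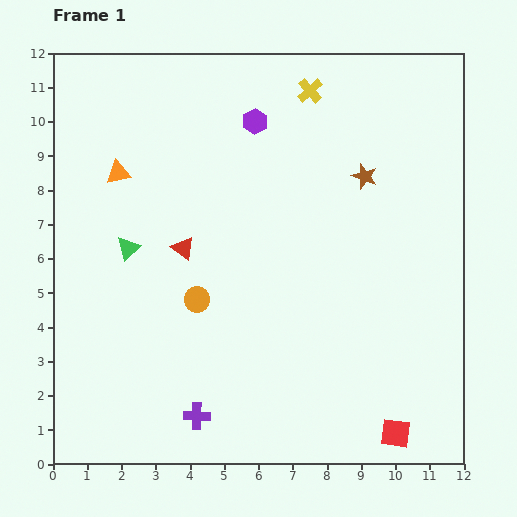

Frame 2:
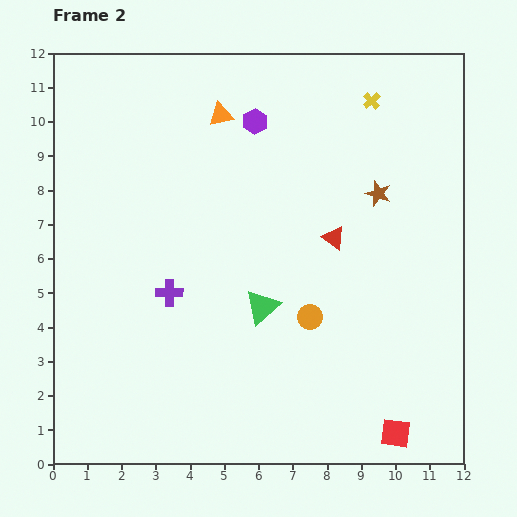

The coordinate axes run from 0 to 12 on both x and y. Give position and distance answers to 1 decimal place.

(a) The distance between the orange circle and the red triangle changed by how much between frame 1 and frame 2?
+0.8

Distance in frame 1: 1.6. Distance in frame 2: 2.4.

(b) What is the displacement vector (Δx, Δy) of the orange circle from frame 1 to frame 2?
(3.3, -0.5)

The orange circle was at (4.2, 4.8) in frame 1 and (7.5, 4.3) in frame 2.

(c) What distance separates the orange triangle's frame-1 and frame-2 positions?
3.4

The orange triangle moved from (1.9, 8.5) to (4.9, 10.2), a distance of √(3.0² + 1.7²) ≈ 3.4.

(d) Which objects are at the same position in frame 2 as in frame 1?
the red square, the purple hexagon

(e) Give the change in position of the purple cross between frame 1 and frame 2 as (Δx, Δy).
(-0.8, 3.6)

The purple cross was at (4.2, 1.4) in frame 1 and (3.4, 5.0) in frame 2.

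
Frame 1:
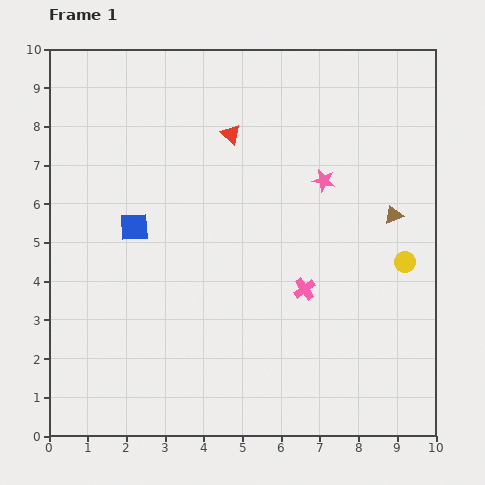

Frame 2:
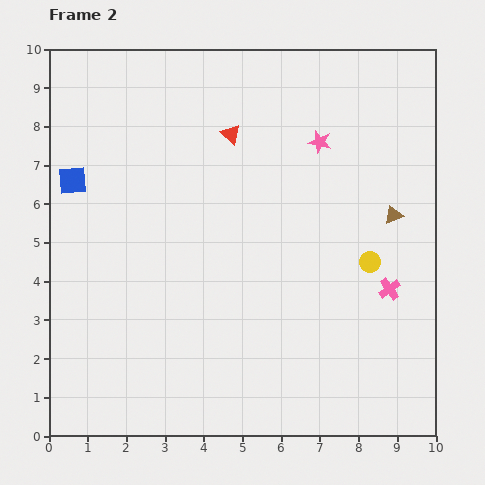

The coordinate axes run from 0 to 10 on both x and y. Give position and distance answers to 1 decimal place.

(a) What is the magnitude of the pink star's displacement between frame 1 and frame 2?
1.0

The pink star moved from (7.1, 6.6) to (7.0, 7.6), a distance of √(0.1² + 1.0²) ≈ 1.0.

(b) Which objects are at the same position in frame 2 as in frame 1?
the red triangle, the brown triangle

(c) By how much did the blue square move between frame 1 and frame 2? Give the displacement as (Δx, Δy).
(-1.6, 1.2)

The blue square was at (2.2, 5.4) in frame 1 and (0.6, 6.6) in frame 2.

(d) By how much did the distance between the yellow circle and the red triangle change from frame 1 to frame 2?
-0.7

Distance in frame 1: 5.6. Distance in frame 2: 4.9.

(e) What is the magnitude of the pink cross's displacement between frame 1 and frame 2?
2.2

The pink cross moved from (6.6, 3.8) to (8.8, 3.8), a distance of √(2.2² + 0.0²) ≈ 2.2.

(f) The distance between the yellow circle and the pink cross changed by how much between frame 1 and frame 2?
-1.8

Distance in frame 1: 2.7. Distance in frame 2: 0.9.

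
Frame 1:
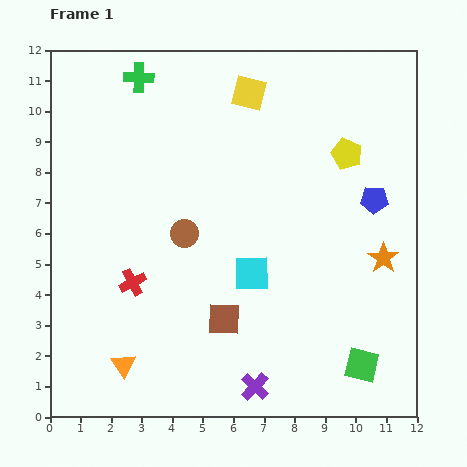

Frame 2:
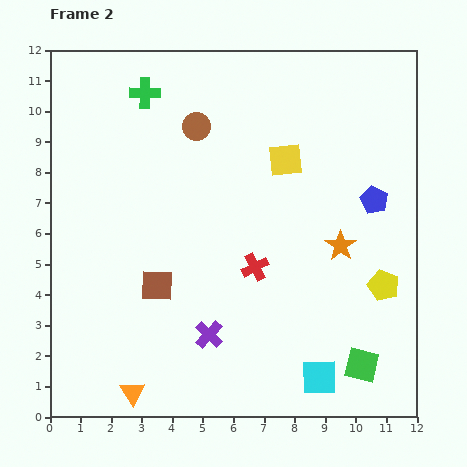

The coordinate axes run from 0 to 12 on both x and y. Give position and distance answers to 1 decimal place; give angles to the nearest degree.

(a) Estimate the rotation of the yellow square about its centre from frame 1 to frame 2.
20° counter-clockwise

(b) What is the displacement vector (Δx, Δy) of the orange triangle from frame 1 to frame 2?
(0.3, -0.9)

The orange triangle was at (2.4, 1.7) in frame 1 and (2.7, 0.8) in frame 2.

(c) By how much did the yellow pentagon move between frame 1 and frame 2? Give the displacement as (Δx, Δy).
(1.2, -4.3)

The yellow pentagon was at (9.7, 8.6) in frame 1 and (10.9, 4.3) in frame 2.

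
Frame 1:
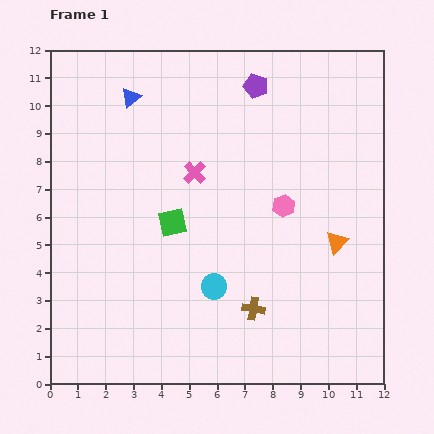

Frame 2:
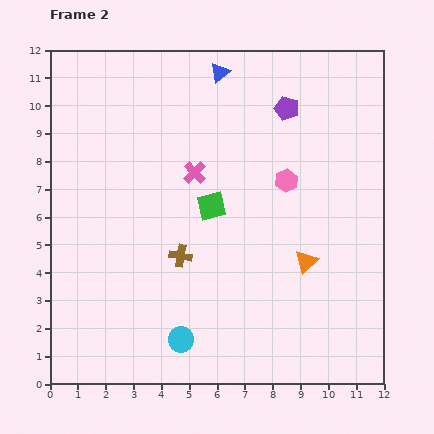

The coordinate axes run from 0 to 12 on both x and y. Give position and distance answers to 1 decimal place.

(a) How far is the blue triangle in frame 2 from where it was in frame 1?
3.3

The blue triangle moved from (2.9, 10.3) to (6.1, 11.2), a distance of √(3.2² + 0.9²) ≈ 3.3.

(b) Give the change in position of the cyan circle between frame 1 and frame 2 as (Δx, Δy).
(-1.2, -1.9)

The cyan circle was at (5.9, 3.5) in frame 1 and (4.7, 1.6) in frame 2.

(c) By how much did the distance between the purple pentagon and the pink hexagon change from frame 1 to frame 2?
-1.8

Distance in frame 1: 4.4. Distance in frame 2: 2.6.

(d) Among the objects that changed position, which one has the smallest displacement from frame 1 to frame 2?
the pink hexagon

(moved 0.9)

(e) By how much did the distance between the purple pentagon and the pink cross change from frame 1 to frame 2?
+0.2

Distance in frame 1: 3.8. Distance in frame 2: 4.0.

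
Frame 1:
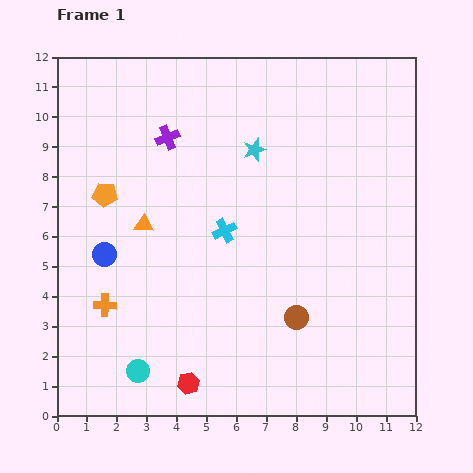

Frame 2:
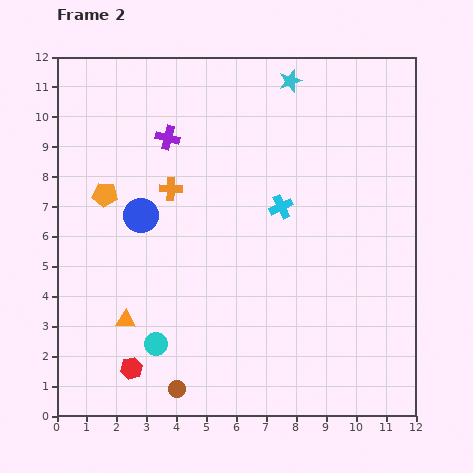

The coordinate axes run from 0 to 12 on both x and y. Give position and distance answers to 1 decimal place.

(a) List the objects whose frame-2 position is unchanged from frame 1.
the purple cross, the orange pentagon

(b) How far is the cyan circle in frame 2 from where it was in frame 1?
1.1

The cyan circle moved from (2.7, 1.5) to (3.3, 2.4), a distance of √(0.6² + 0.9²) ≈ 1.1.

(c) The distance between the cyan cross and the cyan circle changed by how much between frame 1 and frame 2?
+0.7

Distance in frame 1: 5.5. Distance in frame 2: 6.2.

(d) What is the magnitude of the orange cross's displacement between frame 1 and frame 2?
4.5

The orange cross moved from (1.6, 3.7) to (3.8, 7.6), a distance of √(2.2² + 3.9²) ≈ 4.5.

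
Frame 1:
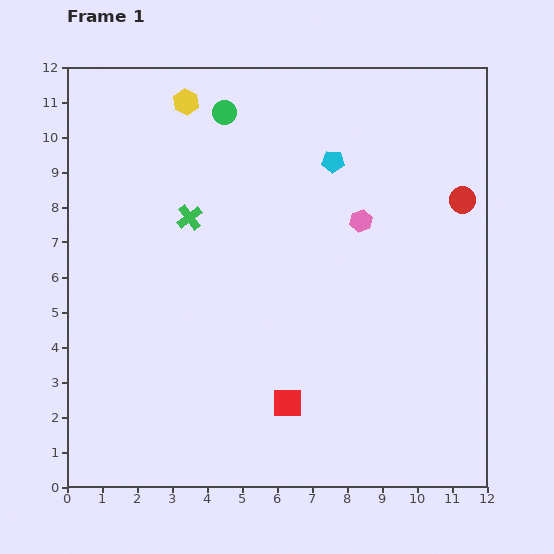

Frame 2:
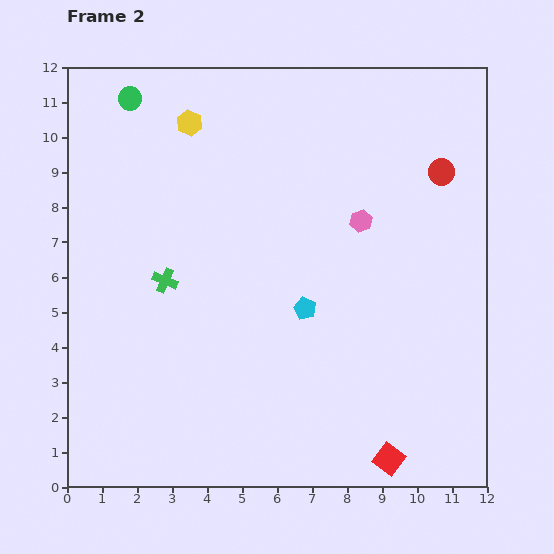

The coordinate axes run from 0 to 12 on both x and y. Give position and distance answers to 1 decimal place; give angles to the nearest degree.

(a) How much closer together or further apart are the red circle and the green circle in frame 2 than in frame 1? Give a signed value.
+1.9

Distance in frame 1: 7.2. Distance in frame 2: 9.1.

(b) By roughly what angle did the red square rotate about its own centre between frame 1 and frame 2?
36° clockwise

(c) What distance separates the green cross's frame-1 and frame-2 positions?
1.9

The green cross moved from (3.5, 7.7) to (2.8, 5.9), a distance of √(0.7² + 1.8²) ≈ 1.9.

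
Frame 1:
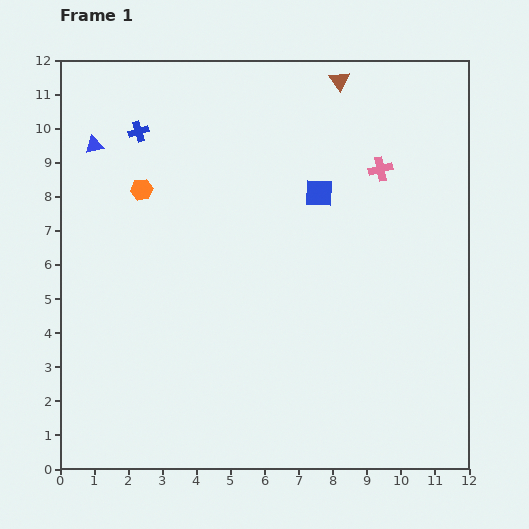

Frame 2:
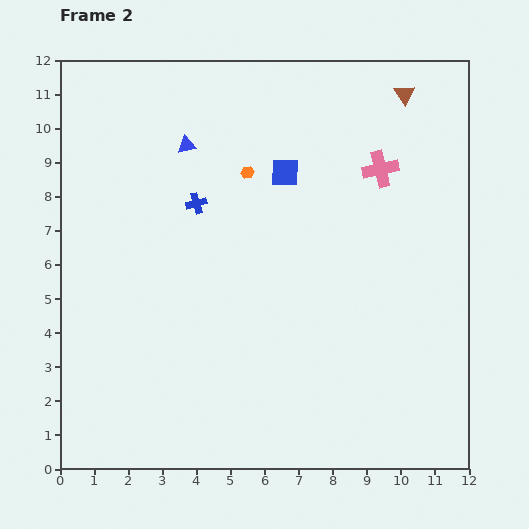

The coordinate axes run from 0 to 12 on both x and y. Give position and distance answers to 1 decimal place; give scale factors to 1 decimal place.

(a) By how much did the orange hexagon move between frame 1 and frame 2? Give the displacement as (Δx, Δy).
(3.1, 0.5)

The orange hexagon was at (2.4, 8.2) in frame 1 and (5.5, 8.7) in frame 2.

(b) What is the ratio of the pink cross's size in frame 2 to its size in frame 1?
1.5×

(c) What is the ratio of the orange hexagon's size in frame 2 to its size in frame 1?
0.6×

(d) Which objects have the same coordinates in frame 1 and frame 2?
the pink cross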